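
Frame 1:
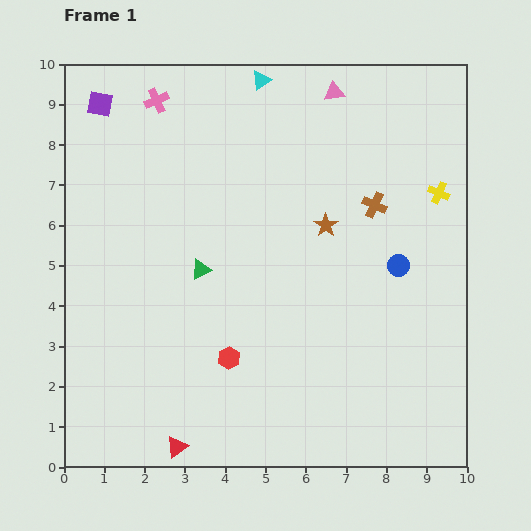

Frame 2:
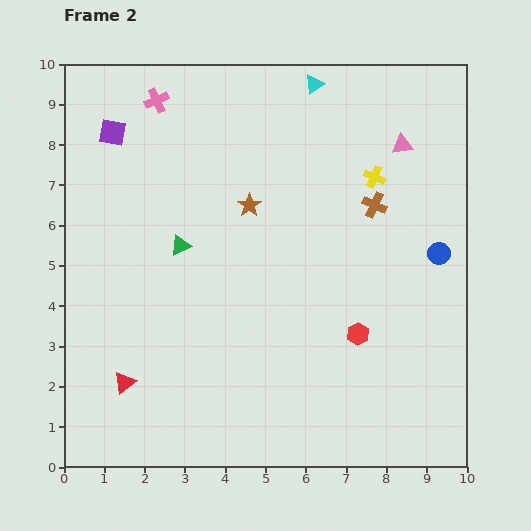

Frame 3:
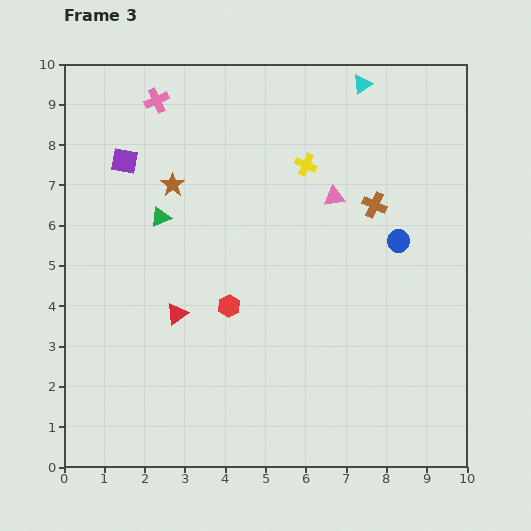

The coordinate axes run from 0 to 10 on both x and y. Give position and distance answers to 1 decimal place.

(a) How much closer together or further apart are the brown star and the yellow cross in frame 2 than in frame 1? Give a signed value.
+0.3

Distance in frame 1: 2.9. Distance in frame 2: 3.2.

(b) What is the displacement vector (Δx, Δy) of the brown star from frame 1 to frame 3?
(-3.8, 1.0)

The brown star was at (6.5, 6.0) in frame 1 and (2.7, 7.0) in frame 3.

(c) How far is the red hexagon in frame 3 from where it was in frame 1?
1.3

The red hexagon moved from (4.1, 2.7) to (4.1, 4.0), a distance of √(0.0² + 1.3²) ≈ 1.3.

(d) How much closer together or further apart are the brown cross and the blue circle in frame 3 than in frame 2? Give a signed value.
-0.9

Distance in frame 2: 2.0. Distance in frame 3: 1.1.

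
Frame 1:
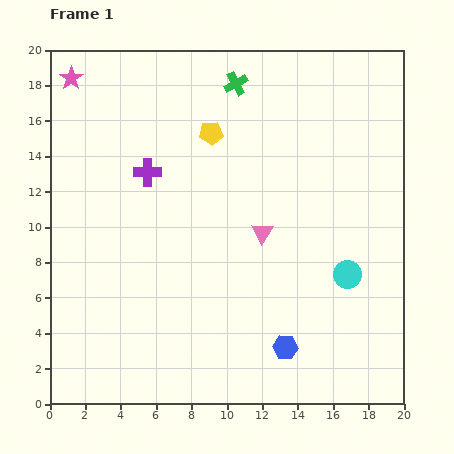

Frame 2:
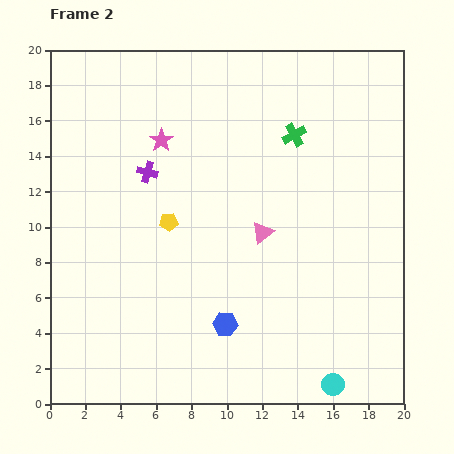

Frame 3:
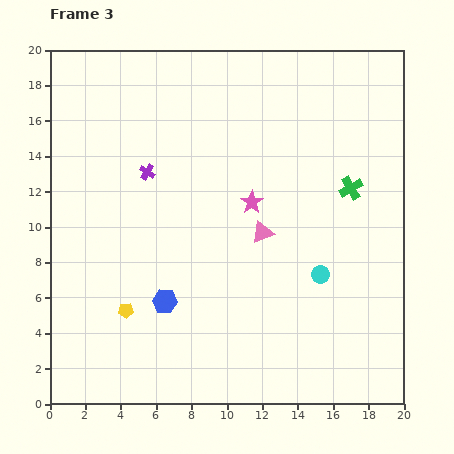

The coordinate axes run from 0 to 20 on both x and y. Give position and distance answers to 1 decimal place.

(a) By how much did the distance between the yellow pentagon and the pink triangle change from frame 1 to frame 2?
-1.0

Distance in frame 1: 6.3. Distance in frame 2: 5.3.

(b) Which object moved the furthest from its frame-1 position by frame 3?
the pink star

(moved 12.4; next 11.1)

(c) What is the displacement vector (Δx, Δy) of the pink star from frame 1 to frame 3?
(10.2, -7.0)

The pink star was at (1.2, 18.4) in frame 1 and (11.4, 11.4) in frame 3.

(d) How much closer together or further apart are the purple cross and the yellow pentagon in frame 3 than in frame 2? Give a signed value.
+4.9

Distance in frame 2: 3.0. Distance in frame 3: 7.9.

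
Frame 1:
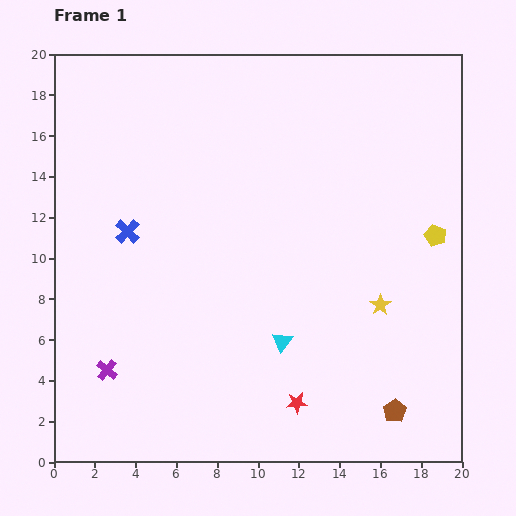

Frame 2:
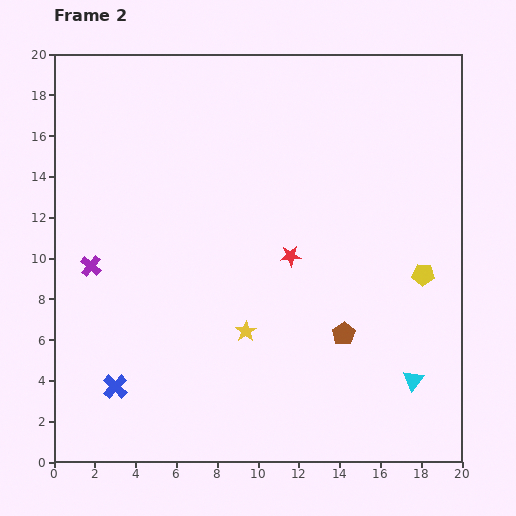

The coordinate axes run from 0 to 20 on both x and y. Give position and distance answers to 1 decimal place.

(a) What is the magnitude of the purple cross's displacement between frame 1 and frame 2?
5.2

The purple cross moved from (2.6, 4.5) to (1.8, 9.6), a distance of √(0.8² + 5.1²) ≈ 5.2.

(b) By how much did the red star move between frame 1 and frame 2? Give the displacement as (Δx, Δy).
(-0.3, 7.2)

The red star was at (11.9, 2.9) in frame 1 and (11.6, 10.1) in frame 2.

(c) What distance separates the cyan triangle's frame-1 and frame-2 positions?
6.7

The cyan triangle moved from (11.2, 5.9) to (17.6, 4.0), a distance of √(6.4² + 1.9²) ≈ 6.7.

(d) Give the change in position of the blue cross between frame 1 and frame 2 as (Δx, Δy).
(-0.6, -7.6)

The blue cross was at (3.6, 11.3) in frame 1 and (3.0, 3.7) in frame 2.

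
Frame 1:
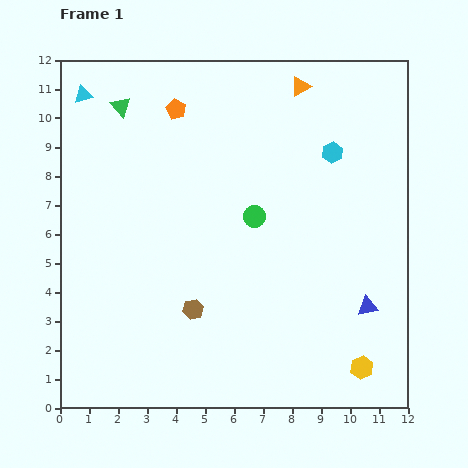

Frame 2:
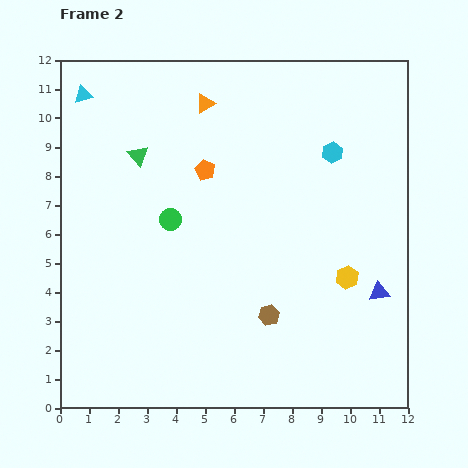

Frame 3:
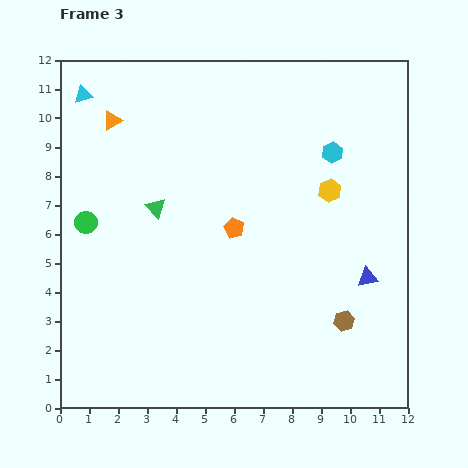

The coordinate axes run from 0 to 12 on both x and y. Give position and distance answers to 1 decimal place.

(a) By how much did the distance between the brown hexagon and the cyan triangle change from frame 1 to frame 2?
+1.6

Distance in frame 1: 8.3. Distance in frame 2: 9.9.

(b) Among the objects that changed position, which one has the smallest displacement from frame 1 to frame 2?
the blue triangle

(moved 0.6)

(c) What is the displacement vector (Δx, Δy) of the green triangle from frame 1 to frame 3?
(1.2, -3.5)

The green triangle was at (2.1, 10.4) in frame 1 and (3.3, 6.9) in frame 3.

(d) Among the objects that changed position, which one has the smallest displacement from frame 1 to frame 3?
the blue triangle

(moved 1.0)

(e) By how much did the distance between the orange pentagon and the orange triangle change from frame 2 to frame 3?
+3.3

Distance in frame 2: 2.3. Distance in frame 3: 5.6.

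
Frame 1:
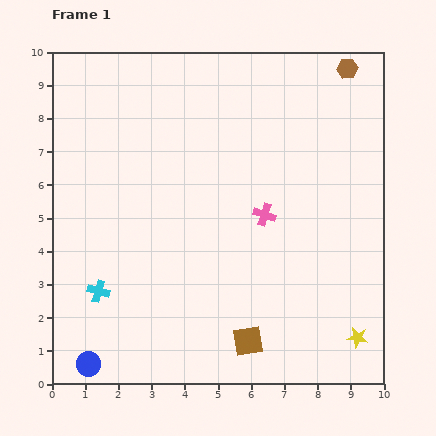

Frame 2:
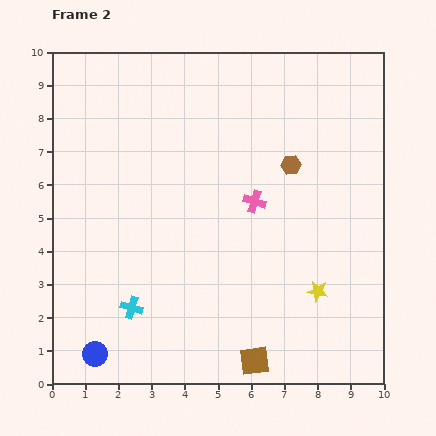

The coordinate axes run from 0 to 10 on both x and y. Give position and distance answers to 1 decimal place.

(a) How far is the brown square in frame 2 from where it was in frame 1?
0.6

The brown square moved from (5.9, 1.3) to (6.1, 0.7), a distance of √(0.2² + 0.6²) ≈ 0.6.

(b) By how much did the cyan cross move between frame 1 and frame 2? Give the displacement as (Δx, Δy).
(1.0, -0.5)

The cyan cross was at (1.4, 2.8) in frame 1 and (2.4, 2.3) in frame 2.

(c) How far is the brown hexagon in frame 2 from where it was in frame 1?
3.4

The brown hexagon moved from (8.9, 9.5) to (7.2, 6.6), a distance of √(1.7² + 2.9²) ≈ 3.4.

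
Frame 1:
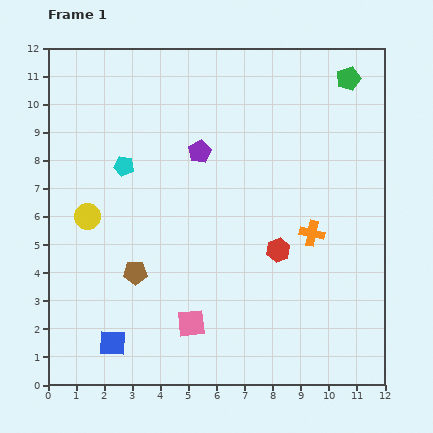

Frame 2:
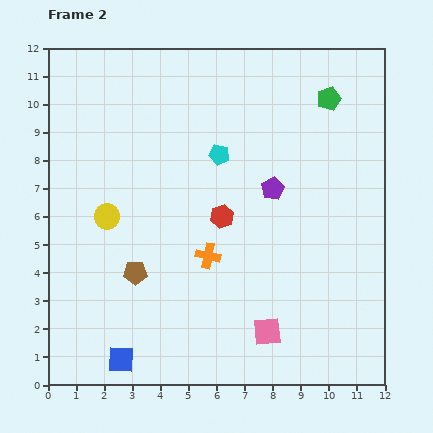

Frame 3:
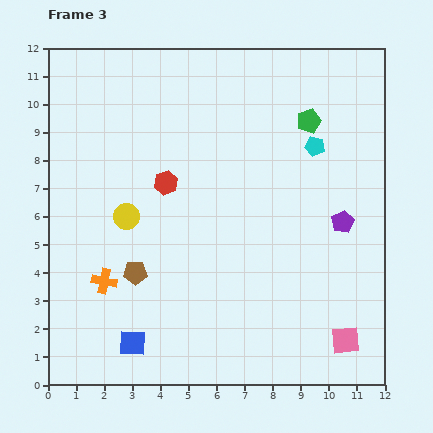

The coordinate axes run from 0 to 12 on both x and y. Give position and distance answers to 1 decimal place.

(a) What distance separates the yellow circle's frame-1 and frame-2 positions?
0.7

The yellow circle moved from (1.4, 6.0) to (2.1, 6.0), a distance of √(0.7² + 0.0²) ≈ 0.7.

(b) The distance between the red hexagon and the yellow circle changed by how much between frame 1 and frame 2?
-2.8

Distance in frame 1: 6.9. Distance in frame 2: 4.1.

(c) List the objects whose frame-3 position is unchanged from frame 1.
the brown pentagon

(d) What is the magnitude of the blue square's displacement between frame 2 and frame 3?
0.7

The blue square moved from (2.6, 0.9) to (3.0, 1.5), a distance of √(0.4² + 0.6²) ≈ 0.7.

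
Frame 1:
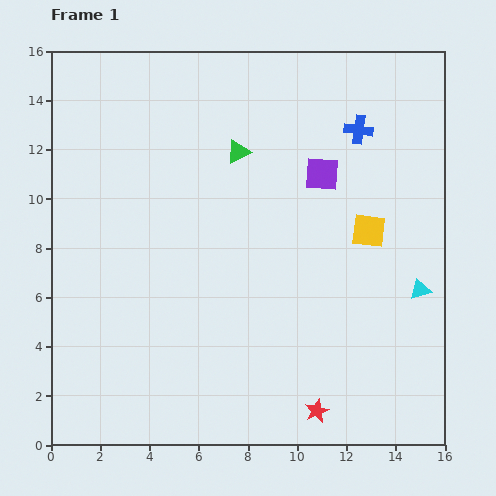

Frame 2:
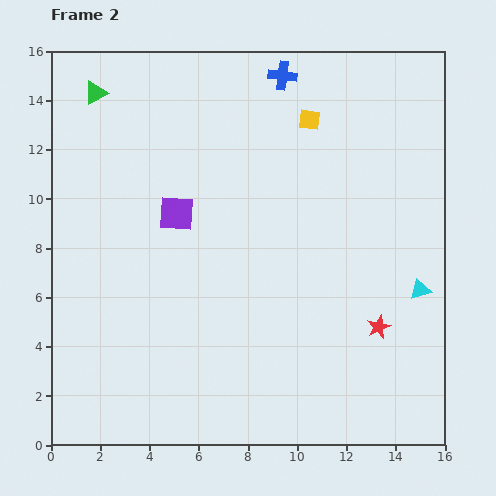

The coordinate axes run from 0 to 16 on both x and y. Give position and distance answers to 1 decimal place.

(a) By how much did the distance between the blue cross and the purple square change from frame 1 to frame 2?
+4.8

Distance in frame 1: 2.3. Distance in frame 2: 7.1.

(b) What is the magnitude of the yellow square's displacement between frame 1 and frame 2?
5.1

The yellow square moved from (12.9, 8.7) to (10.5, 13.2), a distance of √(2.4² + 4.5²) ≈ 5.1.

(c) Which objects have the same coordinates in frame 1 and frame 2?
the cyan triangle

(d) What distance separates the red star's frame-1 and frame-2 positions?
4.2

The red star moved from (10.8, 1.4) to (13.3, 4.8), a distance of √(2.5² + 3.4²) ≈ 4.2.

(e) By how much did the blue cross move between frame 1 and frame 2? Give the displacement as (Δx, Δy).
(-3.1, 2.2)

The blue cross was at (12.5, 12.8) in frame 1 and (9.4, 15.0) in frame 2.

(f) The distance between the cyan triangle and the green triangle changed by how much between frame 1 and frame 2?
+6.1

Distance in frame 1: 9.3. Distance in frame 2: 15.4.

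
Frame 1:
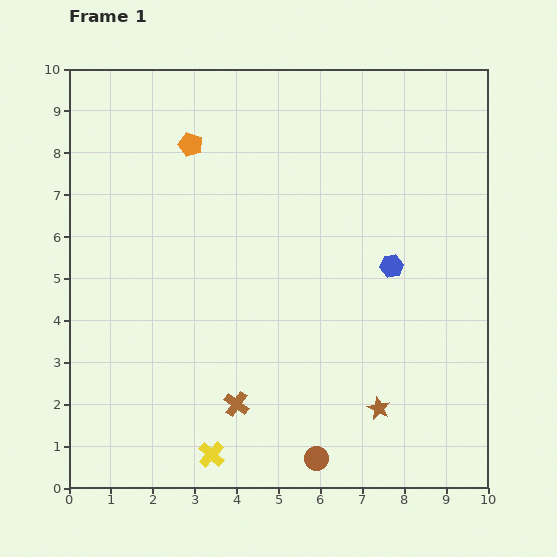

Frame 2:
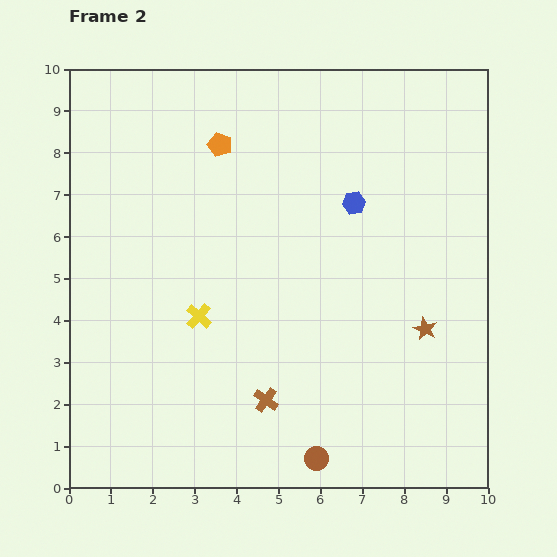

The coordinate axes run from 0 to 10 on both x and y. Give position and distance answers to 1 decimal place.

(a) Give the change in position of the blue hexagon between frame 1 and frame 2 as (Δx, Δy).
(-0.9, 1.5)

The blue hexagon was at (7.7, 5.3) in frame 1 and (6.8, 6.8) in frame 2.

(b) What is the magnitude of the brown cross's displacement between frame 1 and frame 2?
0.7

The brown cross moved from (4.0, 2.0) to (4.7, 2.1), a distance of √(0.7² + 0.1²) ≈ 0.7.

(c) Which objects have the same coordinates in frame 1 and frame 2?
the brown circle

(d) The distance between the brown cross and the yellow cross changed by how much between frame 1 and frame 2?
+1.3

Distance in frame 1: 1.3. Distance in frame 2: 2.6.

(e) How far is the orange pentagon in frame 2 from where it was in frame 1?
0.7

The orange pentagon moved from (2.9, 8.2) to (3.6, 8.2), a distance of √(0.7² + 0.0²) ≈ 0.7.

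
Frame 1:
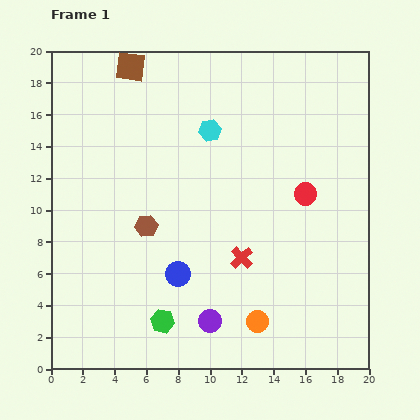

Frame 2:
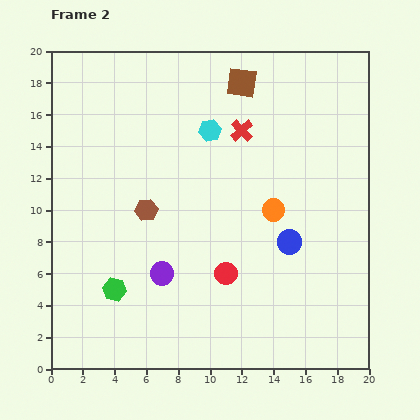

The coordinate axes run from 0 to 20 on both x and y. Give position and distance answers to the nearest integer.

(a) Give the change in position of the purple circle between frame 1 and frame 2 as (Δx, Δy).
(-3, 3)

The purple circle was at (10, 3) in frame 1 and (7, 6) in frame 2.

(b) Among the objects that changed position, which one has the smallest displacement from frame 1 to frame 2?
the brown hexagon

(moved 1)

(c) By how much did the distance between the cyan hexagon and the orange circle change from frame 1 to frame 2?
-6

Distance in frame 1: 12. Distance in frame 2: 6.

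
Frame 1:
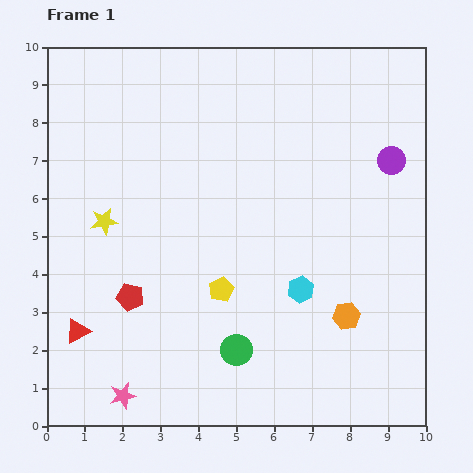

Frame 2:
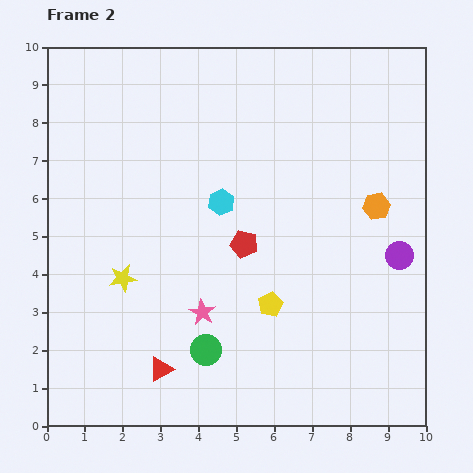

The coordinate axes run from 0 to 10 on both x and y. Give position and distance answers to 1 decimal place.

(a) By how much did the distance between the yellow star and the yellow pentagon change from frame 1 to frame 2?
+0.4

Distance in frame 1: 3.6. Distance in frame 2: 4.0.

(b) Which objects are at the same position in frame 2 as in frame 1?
none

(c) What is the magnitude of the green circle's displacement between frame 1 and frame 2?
0.8

The green circle moved from (5.0, 2.0) to (4.2, 2.0), a distance of √(0.8² + 0.0²) ≈ 0.8.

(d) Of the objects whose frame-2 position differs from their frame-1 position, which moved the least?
the green circle

(moved 0.8)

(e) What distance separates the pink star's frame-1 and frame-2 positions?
3.0

The pink star moved from (2.0, 0.8) to (4.1, 3.0), a distance of √(2.1² + 2.2²) ≈ 3.0.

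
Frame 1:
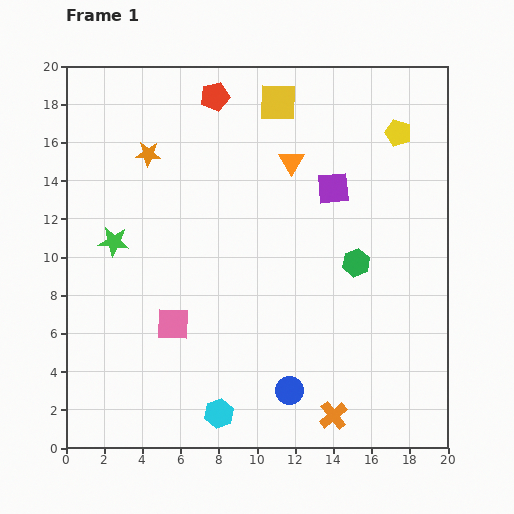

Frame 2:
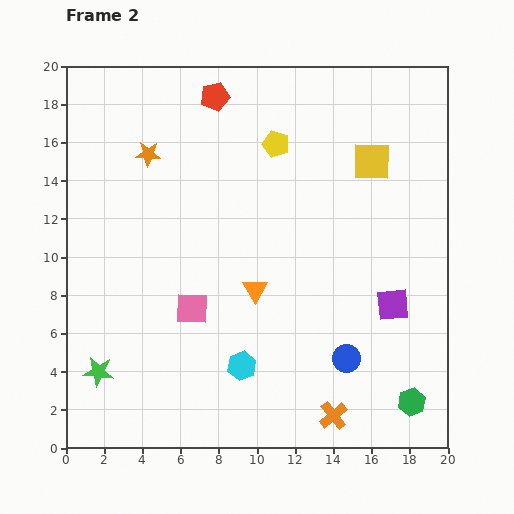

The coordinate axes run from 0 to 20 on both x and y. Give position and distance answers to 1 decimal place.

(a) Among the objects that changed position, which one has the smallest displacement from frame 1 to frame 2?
the pink square

(moved 1.3)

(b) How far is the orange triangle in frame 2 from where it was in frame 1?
7.0

The orange triangle moved from (11.8, 15.0) to (9.9, 8.3), a distance of √(1.9² + 6.7²) ≈ 7.0.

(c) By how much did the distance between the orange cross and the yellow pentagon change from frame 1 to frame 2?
-0.7

Distance in frame 1: 15.2. Distance in frame 2: 14.5.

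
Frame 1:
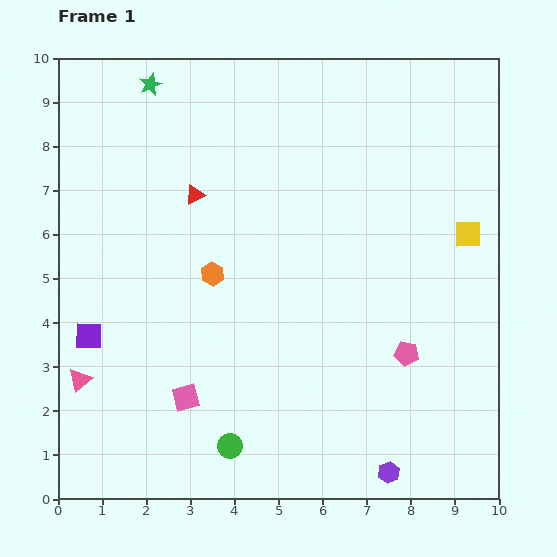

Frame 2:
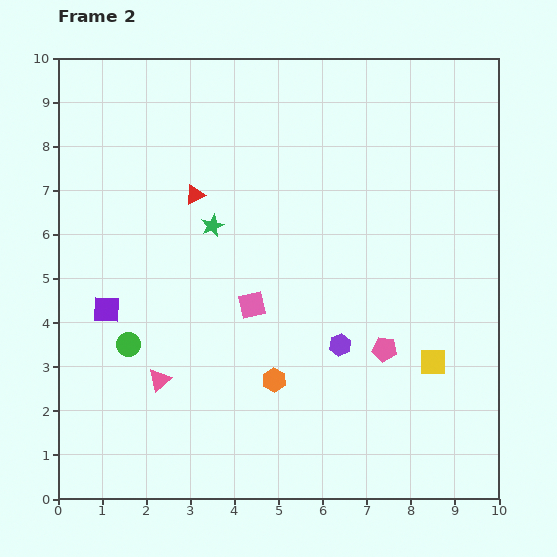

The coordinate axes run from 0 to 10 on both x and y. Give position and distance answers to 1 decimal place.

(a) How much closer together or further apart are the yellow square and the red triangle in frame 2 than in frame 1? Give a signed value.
+0.3

Distance in frame 1: 6.3. Distance in frame 2: 6.6.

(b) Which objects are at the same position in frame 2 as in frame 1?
the red triangle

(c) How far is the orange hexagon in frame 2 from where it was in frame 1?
2.8

The orange hexagon moved from (3.5, 5.1) to (4.9, 2.7), a distance of √(1.4² + 2.4²) ≈ 2.8.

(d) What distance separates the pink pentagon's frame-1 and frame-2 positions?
0.5

The pink pentagon moved from (7.9, 3.3) to (7.4, 3.4), a distance of √(0.5² + 0.1²) ≈ 0.5.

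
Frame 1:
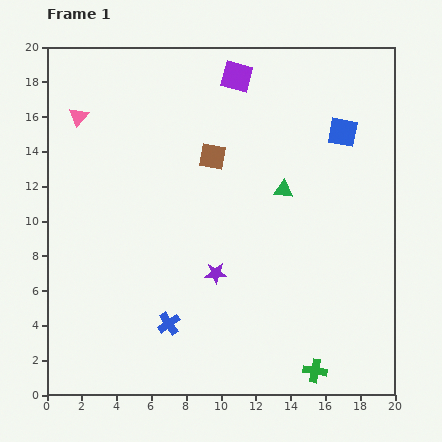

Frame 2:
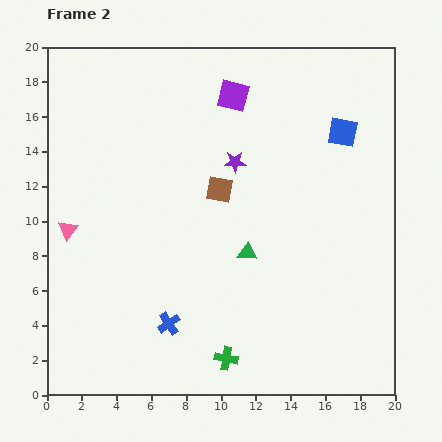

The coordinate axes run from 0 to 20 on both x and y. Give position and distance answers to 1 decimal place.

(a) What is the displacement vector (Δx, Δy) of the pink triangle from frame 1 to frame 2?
(-0.6, -6.5)

The pink triangle was at (1.8, 16.0) in frame 1 and (1.2, 9.5) in frame 2.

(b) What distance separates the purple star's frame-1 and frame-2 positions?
6.5

The purple star moved from (9.7, 7.0) to (10.8, 13.4), a distance of √(1.1² + 6.4²) ≈ 6.5.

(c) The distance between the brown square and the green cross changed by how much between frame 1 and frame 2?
-3.9

Distance in frame 1: 13.6. Distance in frame 2: 9.7.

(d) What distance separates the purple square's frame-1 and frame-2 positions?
1.1

The purple square moved from (10.9, 18.3) to (10.7, 17.2), a distance of √(0.2² + 1.1²) ≈ 1.1.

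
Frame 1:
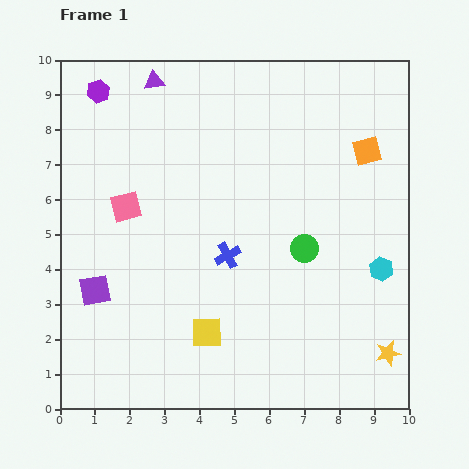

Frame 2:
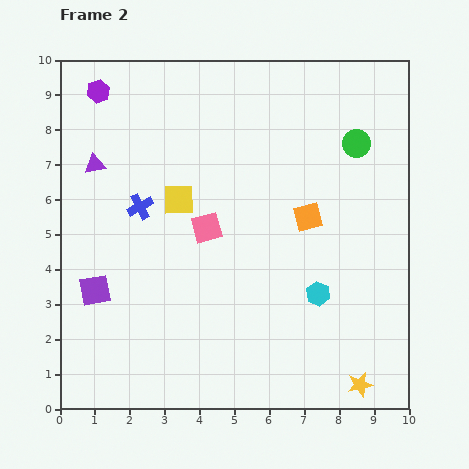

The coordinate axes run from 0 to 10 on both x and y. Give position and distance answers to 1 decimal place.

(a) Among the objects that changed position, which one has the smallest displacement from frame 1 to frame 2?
the yellow star

(moved 1.2)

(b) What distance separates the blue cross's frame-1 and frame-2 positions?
2.9

The blue cross moved from (4.8, 4.4) to (2.3, 5.8), a distance of √(2.5² + 1.4²) ≈ 2.9.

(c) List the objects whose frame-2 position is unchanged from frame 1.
the purple square, the purple hexagon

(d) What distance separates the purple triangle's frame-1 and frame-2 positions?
2.9

The purple triangle moved from (2.7, 9.4) to (1.0, 7.0), a distance of √(1.7² + 2.4²) ≈ 2.9.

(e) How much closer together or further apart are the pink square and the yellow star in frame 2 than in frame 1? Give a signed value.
-2.3

Distance in frame 1: 8.6. Distance in frame 2: 6.3.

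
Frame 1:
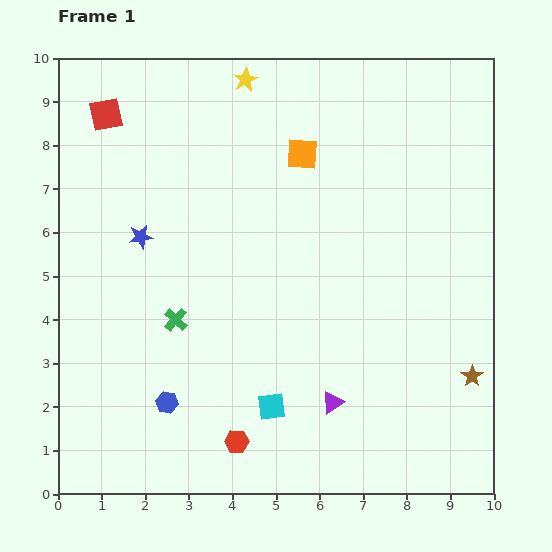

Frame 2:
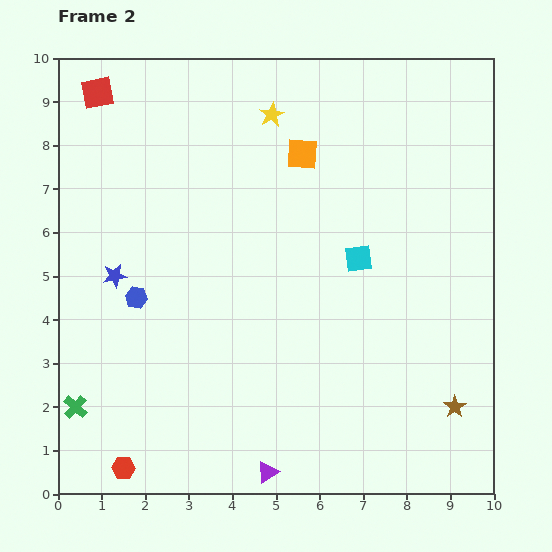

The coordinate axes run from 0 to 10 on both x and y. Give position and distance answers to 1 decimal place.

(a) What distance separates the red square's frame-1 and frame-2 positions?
0.5

The red square moved from (1.1, 8.7) to (0.9, 9.2), a distance of √(0.2² + 0.5²) ≈ 0.5.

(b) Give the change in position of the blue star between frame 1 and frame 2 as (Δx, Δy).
(-0.6, -0.9)

The blue star was at (1.9, 5.9) in frame 1 and (1.3, 5.0) in frame 2.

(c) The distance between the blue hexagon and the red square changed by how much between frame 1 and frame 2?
-1.9

Distance in frame 1: 6.7. Distance in frame 2: 4.8.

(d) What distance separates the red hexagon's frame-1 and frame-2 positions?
2.7

The red hexagon moved from (4.1, 1.2) to (1.5, 0.6), a distance of √(2.6² + 0.6²) ≈ 2.7.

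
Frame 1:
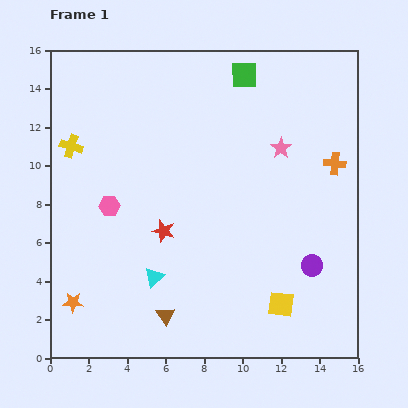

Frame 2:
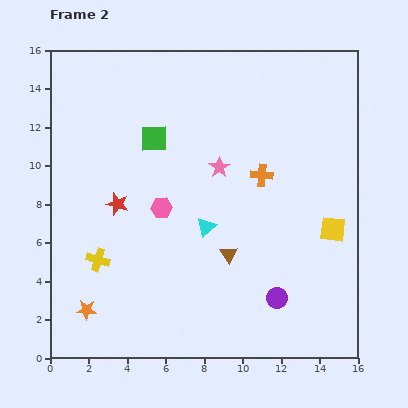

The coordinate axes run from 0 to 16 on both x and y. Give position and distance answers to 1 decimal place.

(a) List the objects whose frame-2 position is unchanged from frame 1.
none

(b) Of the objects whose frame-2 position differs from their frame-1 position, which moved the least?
the orange star

(moved 0.8)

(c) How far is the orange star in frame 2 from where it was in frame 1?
0.8

The orange star moved from (1.2, 2.9) to (1.9, 2.5), a distance of √(0.7² + 0.4²) ≈ 0.8.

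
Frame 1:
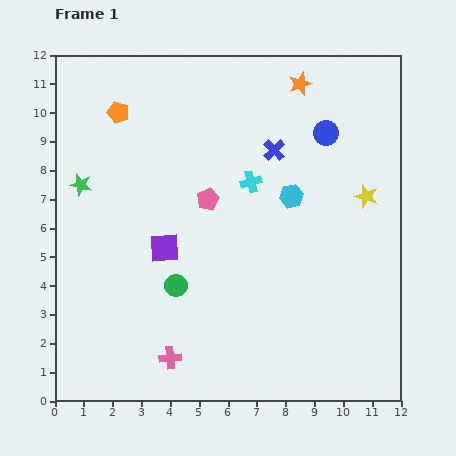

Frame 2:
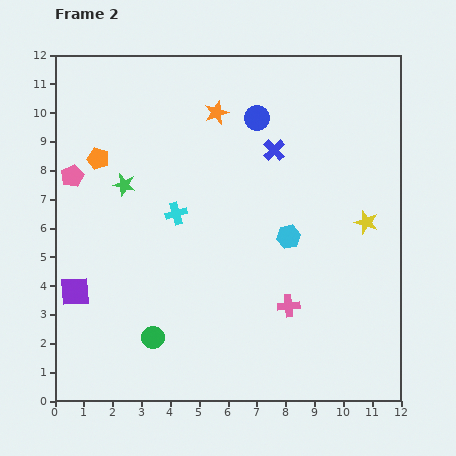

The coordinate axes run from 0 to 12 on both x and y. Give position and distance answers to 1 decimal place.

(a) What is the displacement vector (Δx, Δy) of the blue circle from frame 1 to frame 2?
(-2.4, 0.5)

The blue circle was at (9.4, 9.3) in frame 1 and (7.0, 9.8) in frame 2.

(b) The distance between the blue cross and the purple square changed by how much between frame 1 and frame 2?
+3.4

Distance in frame 1: 5.1. Distance in frame 2: 8.5.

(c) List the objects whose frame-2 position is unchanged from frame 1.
the blue cross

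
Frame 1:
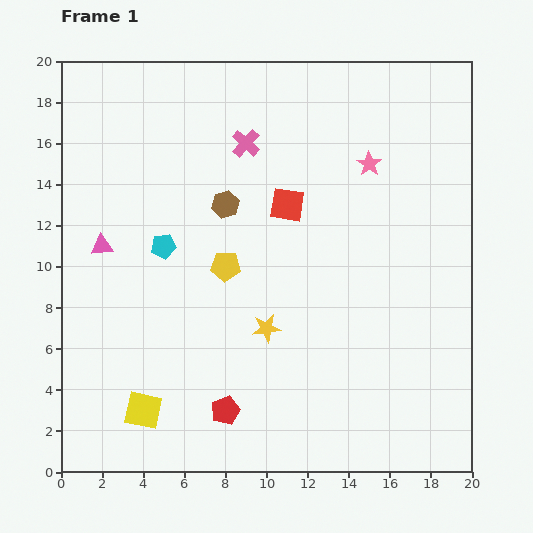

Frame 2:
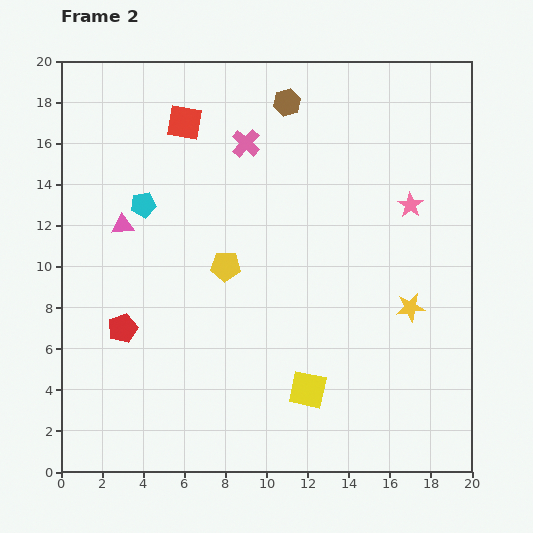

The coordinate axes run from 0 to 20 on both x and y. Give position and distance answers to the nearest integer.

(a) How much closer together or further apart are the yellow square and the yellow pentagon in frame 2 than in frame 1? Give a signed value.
-1

Distance in frame 1: 8. Distance in frame 2: 7.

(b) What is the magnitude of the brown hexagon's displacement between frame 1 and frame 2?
6

The brown hexagon moved from (8, 13) to (11, 18), a distance of √(3² + 5²) ≈ 6.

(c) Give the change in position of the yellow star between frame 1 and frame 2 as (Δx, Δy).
(7, 1)

The yellow star was at (10, 7) in frame 1 and (17, 8) in frame 2.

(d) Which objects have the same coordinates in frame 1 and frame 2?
the yellow pentagon, the pink cross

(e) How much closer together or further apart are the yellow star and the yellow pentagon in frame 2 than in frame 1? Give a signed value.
+5

Distance in frame 1: 4. Distance in frame 2: 9.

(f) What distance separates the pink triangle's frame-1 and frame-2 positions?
1

The pink triangle moved from (2, 11) to (3, 12), a distance of √(1² + 1²) ≈ 1.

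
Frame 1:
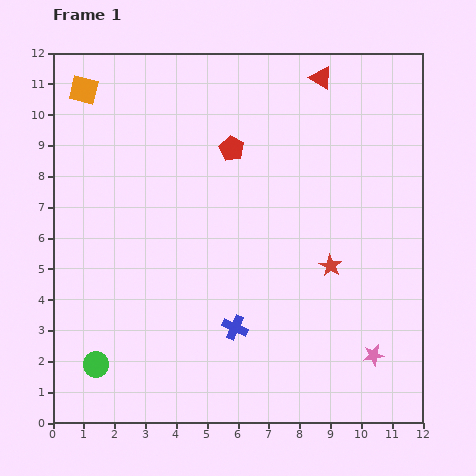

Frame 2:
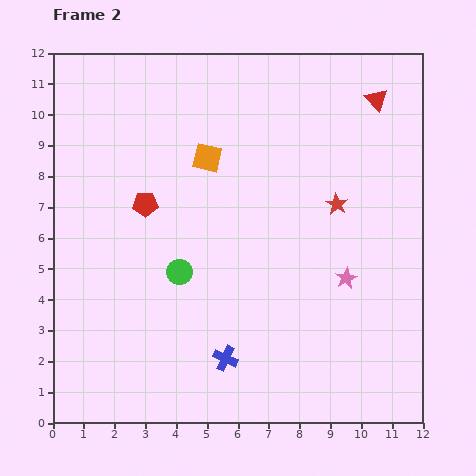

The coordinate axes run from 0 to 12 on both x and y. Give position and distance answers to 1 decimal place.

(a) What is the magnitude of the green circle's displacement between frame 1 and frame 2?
4.0

The green circle moved from (1.4, 1.9) to (4.1, 4.9), a distance of √(2.7² + 3.0²) ≈ 4.0.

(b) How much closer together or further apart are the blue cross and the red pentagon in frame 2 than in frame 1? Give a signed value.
-0.2

Distance in frame 1: 5.8. Distance in frame 2: 5.6.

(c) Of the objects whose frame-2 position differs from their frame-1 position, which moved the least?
the blue cross

(moved 1.0)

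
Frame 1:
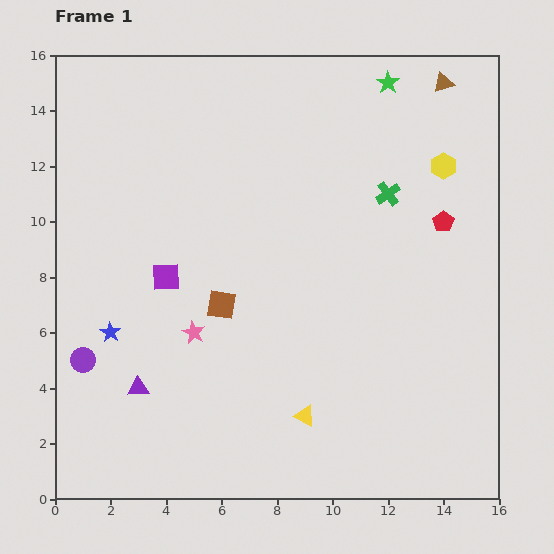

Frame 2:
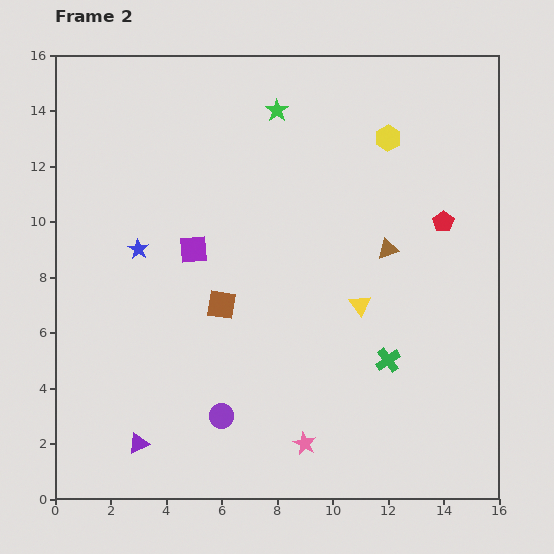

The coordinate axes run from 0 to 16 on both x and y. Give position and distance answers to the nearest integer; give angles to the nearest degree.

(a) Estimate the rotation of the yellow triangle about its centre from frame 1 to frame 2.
28° clockwise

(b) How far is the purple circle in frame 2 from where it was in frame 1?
5

The purple circle moved from (1, 5) to (6, 3), a distance of √(5² + 2²) ≈ 5.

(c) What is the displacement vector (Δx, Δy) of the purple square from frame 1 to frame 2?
(1, 1)

The purple square was at (4, 8) in frame 1 and (5, 9) in frame 2.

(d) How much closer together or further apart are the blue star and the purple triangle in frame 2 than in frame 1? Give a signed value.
+5

Distance in frame 1: 2. Distance in frame 2: 7.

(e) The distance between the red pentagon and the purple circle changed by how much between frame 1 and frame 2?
-3

Distance in frame 1: 14. Distance in frame 2: 11.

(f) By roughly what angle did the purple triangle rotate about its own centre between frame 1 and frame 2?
22° counter-clockwise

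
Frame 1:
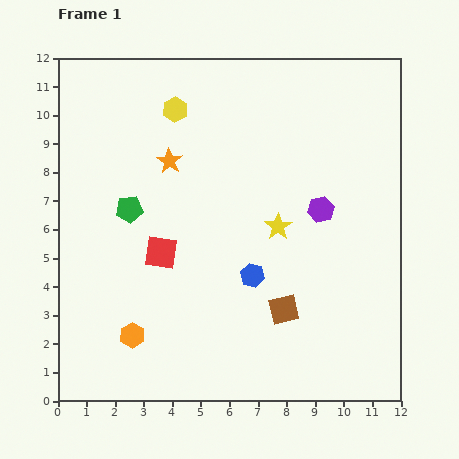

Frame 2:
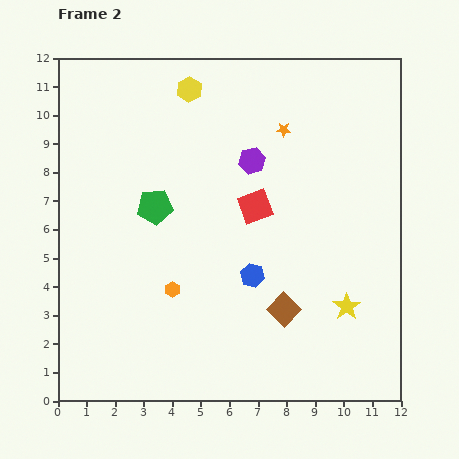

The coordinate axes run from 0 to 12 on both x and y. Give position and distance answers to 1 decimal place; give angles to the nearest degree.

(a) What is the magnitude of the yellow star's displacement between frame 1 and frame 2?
3.7

The yellow star moved from (7.7, 6.1) to (10.1, 3.3), a distance of √(2.4² + 2.8²) ≈ 3.7.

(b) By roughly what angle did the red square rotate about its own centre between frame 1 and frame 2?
28° counter-clockwise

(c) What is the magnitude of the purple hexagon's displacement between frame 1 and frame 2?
2.9

The purple hexagon moved from (9.2, 6.7) to (6.8, 8.4), a distance of √(2.4² + 1.7²) ≈ 2.9.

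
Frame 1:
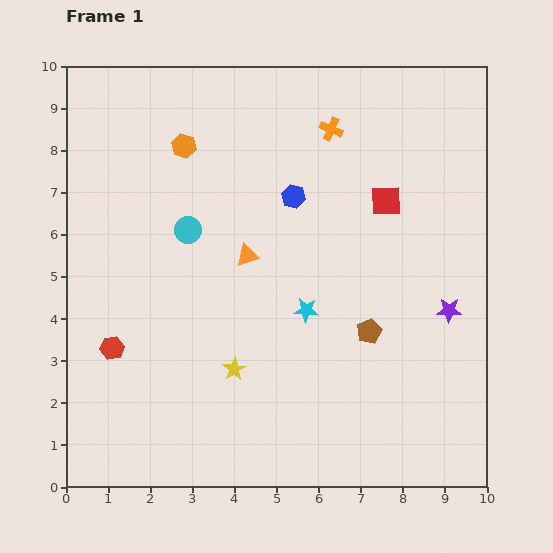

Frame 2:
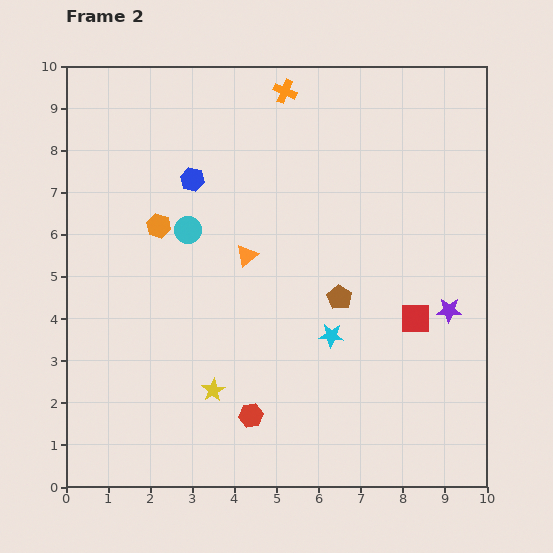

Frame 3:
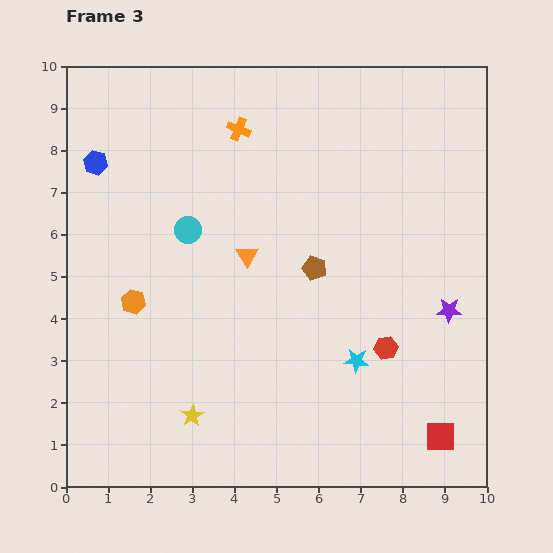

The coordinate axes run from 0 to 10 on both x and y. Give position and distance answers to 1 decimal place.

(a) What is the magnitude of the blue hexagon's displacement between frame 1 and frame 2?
2.4

The blue hexagon moved from (5.4, 6.9) to (3.0, 7.3), a distance of √(2.4² + 0.4²) ≈ 2.4.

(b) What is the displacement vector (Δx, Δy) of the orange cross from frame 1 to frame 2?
(-1.1, 0.9)

The orange cross was at (6.3, 8.5) in frame 1 and (5.2, 9.4) in frame 2.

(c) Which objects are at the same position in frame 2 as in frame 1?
the purple star, the cyan circle, the orange triangle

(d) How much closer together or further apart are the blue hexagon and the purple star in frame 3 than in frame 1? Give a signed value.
+4.5

Distance in frame 1: 4.6. Distance in frame 3: 9.1.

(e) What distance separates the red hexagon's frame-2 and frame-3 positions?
3.6

The red hexagon moved from (4.4, 1.7) to (7.6, 3.3), a distance of √(3.2² + 1.6²) ≈ 3.6.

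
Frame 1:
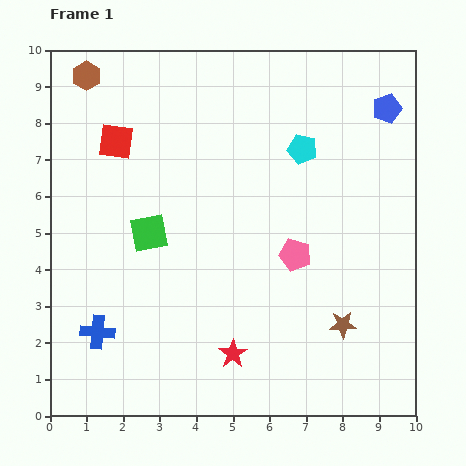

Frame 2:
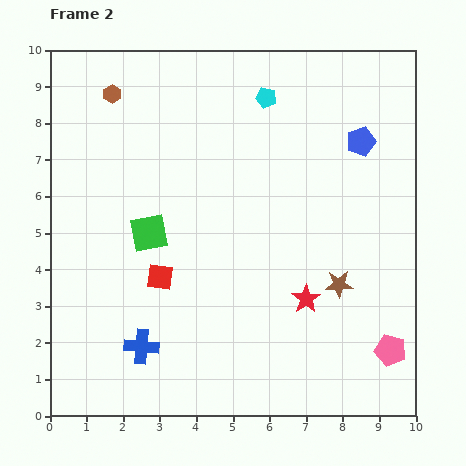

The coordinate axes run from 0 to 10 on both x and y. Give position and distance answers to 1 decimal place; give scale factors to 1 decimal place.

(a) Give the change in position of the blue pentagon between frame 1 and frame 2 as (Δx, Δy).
(-0.7, -0.9)

The blue pentagon was at (9.2, 8.4) in frame 1 and (8.5, 7.5) in frame 2.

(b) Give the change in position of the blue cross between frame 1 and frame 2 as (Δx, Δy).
(1.2, -0.4)

The blue cross was at (1.3, 2.3) in frame 1 and (2.5, 1.9) in frame 2.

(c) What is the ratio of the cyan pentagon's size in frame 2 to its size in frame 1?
0.7×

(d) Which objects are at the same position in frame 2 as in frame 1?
the green square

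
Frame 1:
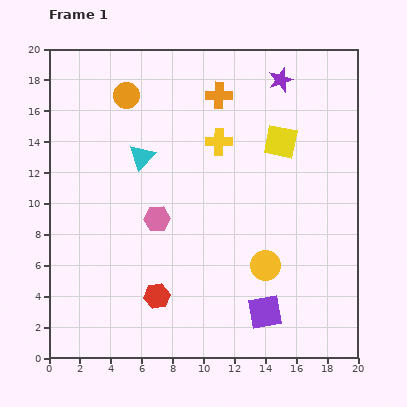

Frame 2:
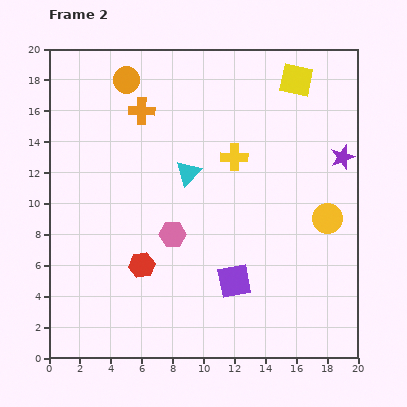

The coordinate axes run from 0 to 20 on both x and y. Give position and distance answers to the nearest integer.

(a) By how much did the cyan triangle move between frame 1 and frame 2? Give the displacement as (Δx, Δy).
(3, -1)

The cyan triangle was at (6, 13) in frame 1 and (9, 12) in frame 2.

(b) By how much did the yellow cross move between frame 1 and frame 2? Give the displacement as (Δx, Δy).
(1, -1)

The yellow cross was at (11, 14) in frame 1 and (12, 13) in frame 2.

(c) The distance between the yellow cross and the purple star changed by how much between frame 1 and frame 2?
+1

Distance in frame 1: 6. Distance in frame 2: 7.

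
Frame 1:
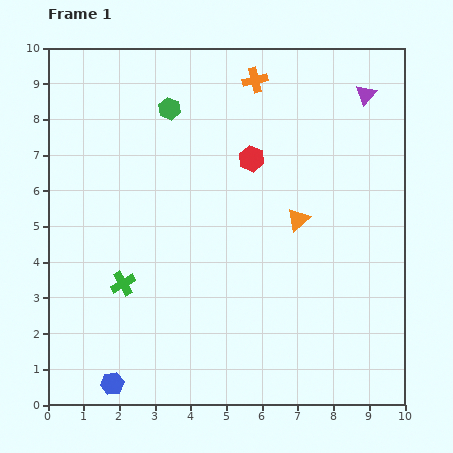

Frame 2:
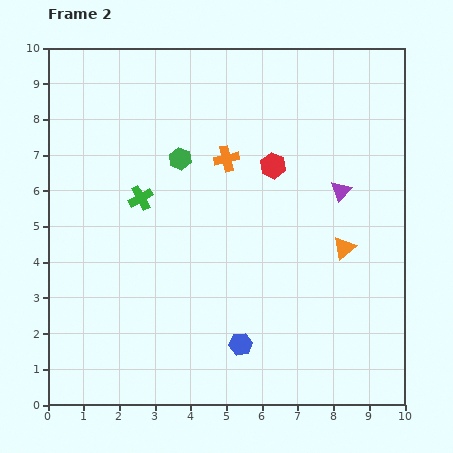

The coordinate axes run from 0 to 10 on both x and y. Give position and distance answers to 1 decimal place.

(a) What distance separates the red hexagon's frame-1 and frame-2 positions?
0.6

The red hexagon moved from (5.7, 6.9) to (6.3, 6.7), a distance of √(0.6² + 0.2²) ≈ 0.6.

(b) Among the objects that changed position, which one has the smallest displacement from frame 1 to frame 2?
the red hexagon

(moved 0.6)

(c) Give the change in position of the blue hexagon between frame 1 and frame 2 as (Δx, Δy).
(3.6, 1.1)

The blue hexagon was at (1.8, 0.6) in frame 1 and (5.4, 1.7) in frame 2.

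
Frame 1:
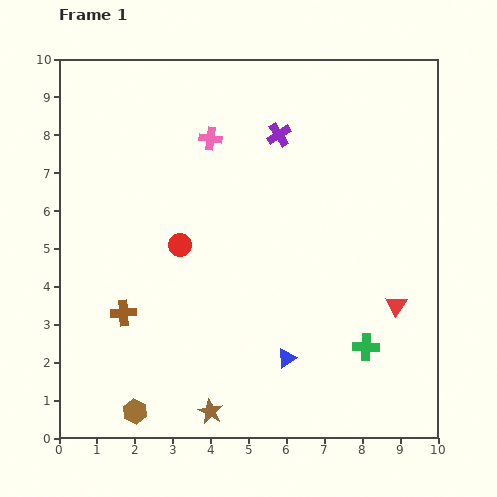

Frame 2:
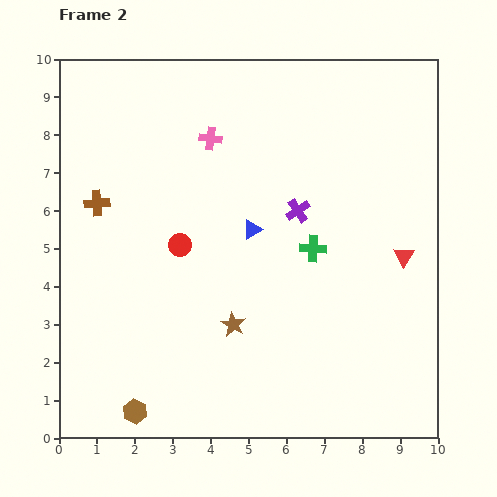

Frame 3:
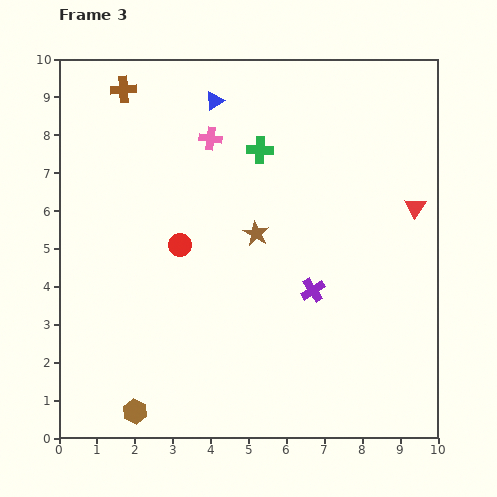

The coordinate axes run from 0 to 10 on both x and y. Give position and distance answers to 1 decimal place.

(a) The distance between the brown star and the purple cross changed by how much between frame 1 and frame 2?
-4.1

Distance in frame 1: 7.5. Distance in frame 2: 3.4.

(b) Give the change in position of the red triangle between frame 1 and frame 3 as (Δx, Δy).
(0.5, 2.6)

The red triangle was at (8.9, 3.5) in frame 1 and (9.4, 6.1) in frame 3.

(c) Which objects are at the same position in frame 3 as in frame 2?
the pink cross, the red circle, the brown hexagon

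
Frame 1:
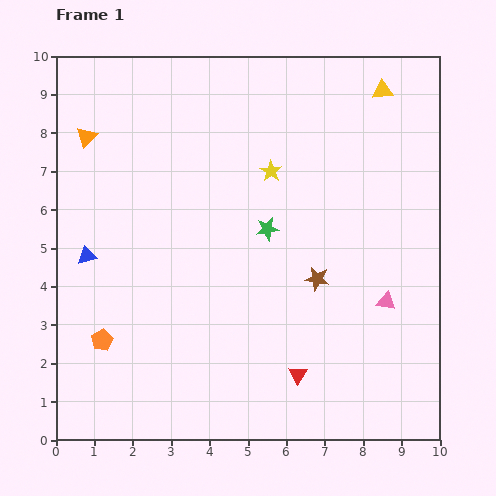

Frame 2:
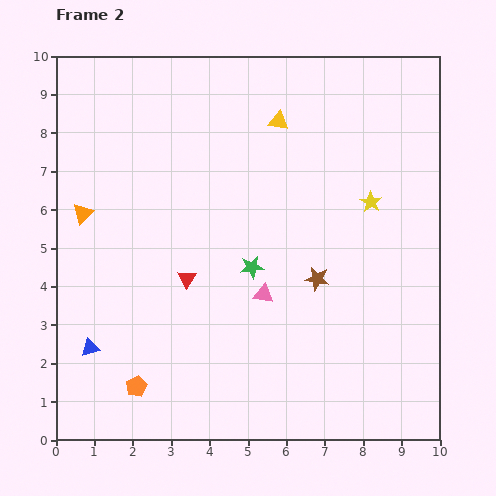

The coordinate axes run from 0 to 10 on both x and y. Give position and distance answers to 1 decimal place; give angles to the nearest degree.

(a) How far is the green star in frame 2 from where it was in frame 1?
1.1

The green star moved from (5.5, 5.5) to (5.1, 4.5), a distance of √(0.4² + 1.0²) ≈ 1.1.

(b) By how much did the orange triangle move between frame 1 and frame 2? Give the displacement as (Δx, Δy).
(-0.1, -2.0)

The orange triangle was at (0.8, 7.9) in frame 1 and (0.7, 5.9) in frame 2.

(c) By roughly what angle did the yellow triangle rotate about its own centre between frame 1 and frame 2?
16° clockwise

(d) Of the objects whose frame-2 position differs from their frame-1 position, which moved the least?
the green star

(moved 1.1)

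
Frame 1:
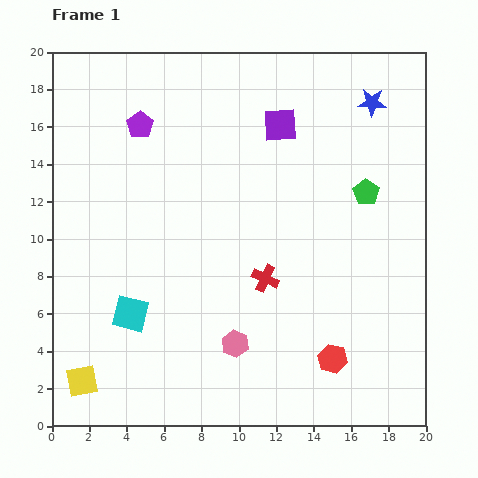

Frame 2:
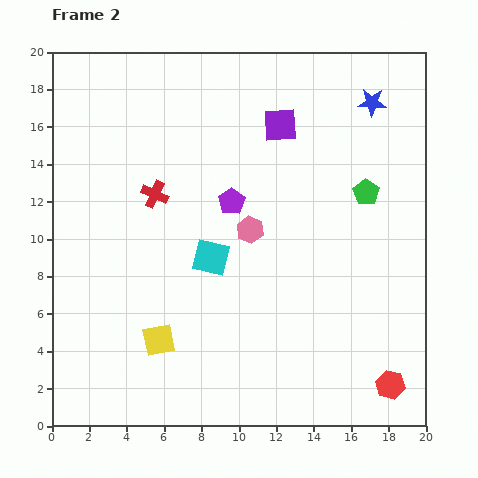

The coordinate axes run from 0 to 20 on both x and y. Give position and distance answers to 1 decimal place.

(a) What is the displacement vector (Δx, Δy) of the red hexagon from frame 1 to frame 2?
(3.1, -1.4)

The red hexagon was at (15.0, 3.6) in frame 1 and (18.1, 2.2) in frame 2.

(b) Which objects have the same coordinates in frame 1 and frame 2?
the purple square, the green pentagon, the blue star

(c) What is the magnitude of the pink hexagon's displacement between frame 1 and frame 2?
6.2

The pink hexagon moved from (9.8, 4.4) to (10.6, 10.5), a distance of √(0.8² + 6.1²) ≈ 6.2.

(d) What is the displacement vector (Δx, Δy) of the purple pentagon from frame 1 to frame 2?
(4.9, -4.1)

The purple pentagon was at (4.7, 16.1) in frame 1 and (9.6, 12.0) in frame 2.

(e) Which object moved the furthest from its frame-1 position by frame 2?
the red cross

(moved 7.4; next 6.4)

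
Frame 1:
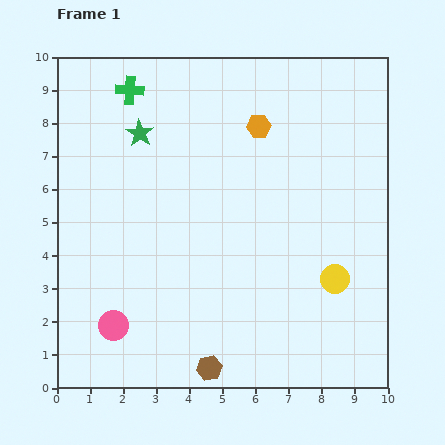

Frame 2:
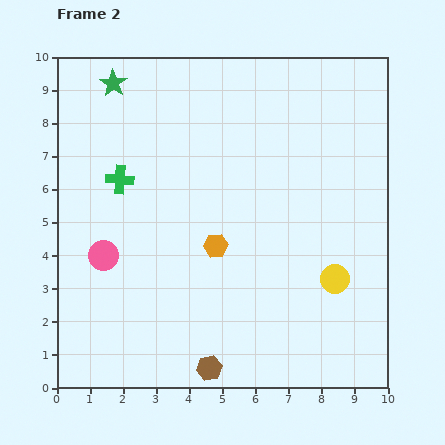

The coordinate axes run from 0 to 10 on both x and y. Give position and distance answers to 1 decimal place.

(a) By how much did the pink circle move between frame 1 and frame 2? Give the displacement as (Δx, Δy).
(-0.3, 2.1)

The pink circle was at (1.7, 1.9) in frame 1 and (1.4, 4.0) in frame 2.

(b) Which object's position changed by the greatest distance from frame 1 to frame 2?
the orange hexagon

(moved 3.8; next 2.7)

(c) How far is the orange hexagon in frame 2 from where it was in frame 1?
3.8

The orange hexagon moved from (6.1, 7.9) to (4.8, 4.3), a distance of √(1.3² + 3.6²) ≈ 3.8.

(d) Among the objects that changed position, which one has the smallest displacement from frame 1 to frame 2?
the green star

(moved 1.7)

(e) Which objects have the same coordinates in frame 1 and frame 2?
the brown hexagon, the yellow circle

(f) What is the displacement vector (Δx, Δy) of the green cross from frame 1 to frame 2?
(-0.3, -2.7)

The green cross was at (2.2, 9.0) in frame 1 and (1.9, 6.3) in frame 2.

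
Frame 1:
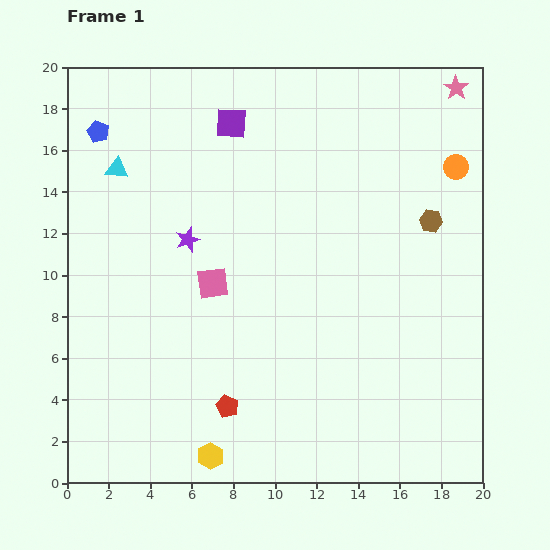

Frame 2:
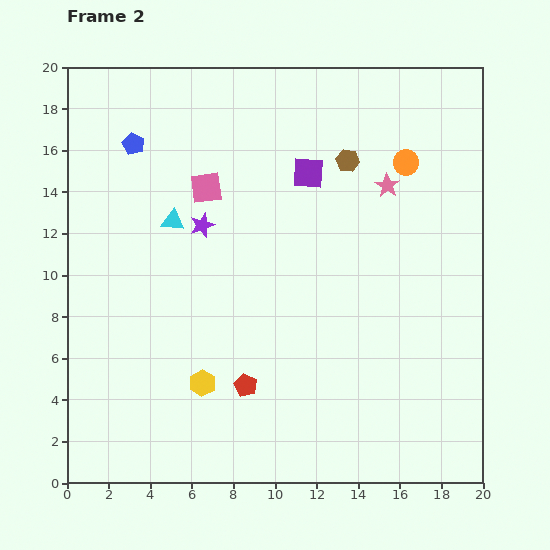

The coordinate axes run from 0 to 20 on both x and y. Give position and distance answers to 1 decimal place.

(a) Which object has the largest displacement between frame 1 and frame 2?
the pink star

(moved 5.7; next 4.9)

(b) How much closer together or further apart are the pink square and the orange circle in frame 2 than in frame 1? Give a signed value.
-3.3

Distance in frame 1: 13.0. Distance in frame 2: 9.7.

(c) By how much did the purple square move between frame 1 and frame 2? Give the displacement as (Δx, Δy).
(3.7, -2.4)

The purple square was at (7.9, 17.3) in frame 1 and (11.6, 14.9) in frame 2.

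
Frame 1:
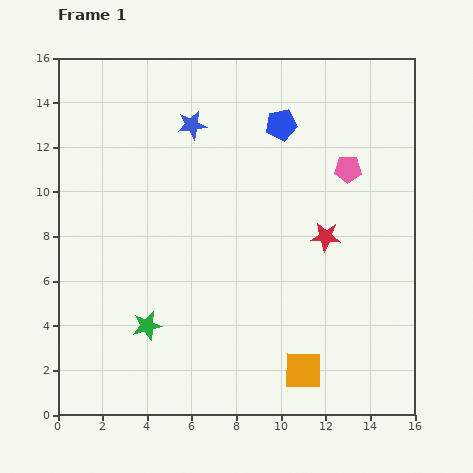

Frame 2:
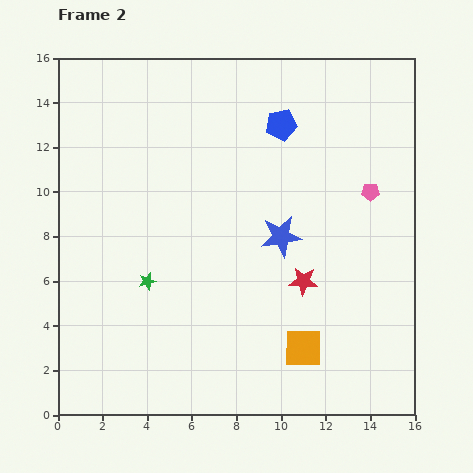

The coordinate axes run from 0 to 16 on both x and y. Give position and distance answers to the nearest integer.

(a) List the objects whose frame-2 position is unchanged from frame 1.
the blue pentagon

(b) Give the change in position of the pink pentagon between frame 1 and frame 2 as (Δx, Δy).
(1, -1)

The pink pentagon was at (13, 11) in frame 1 and (14, 10) in frame 2.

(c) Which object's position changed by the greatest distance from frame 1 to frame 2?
the blue star

(moved 6; next 2)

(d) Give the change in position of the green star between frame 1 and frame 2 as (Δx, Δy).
(0, 2)

The green star was at (4, 4) in frame 1 and (4, 6) in frame 2.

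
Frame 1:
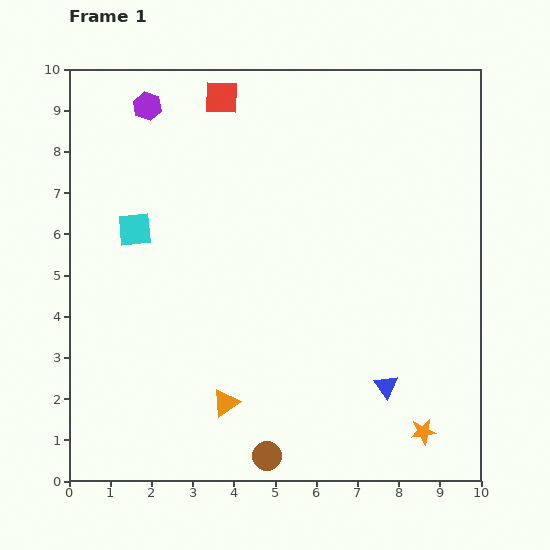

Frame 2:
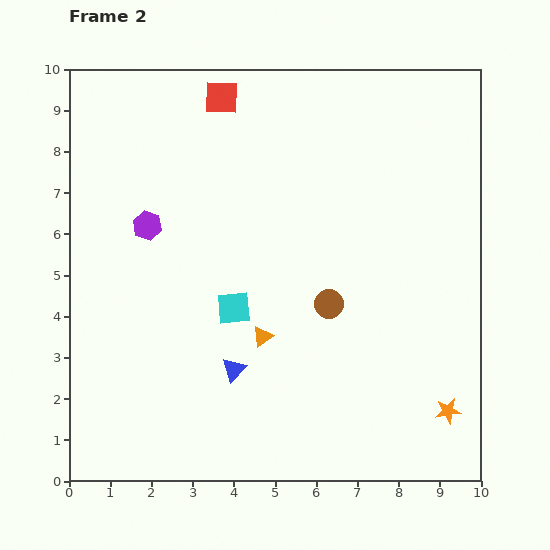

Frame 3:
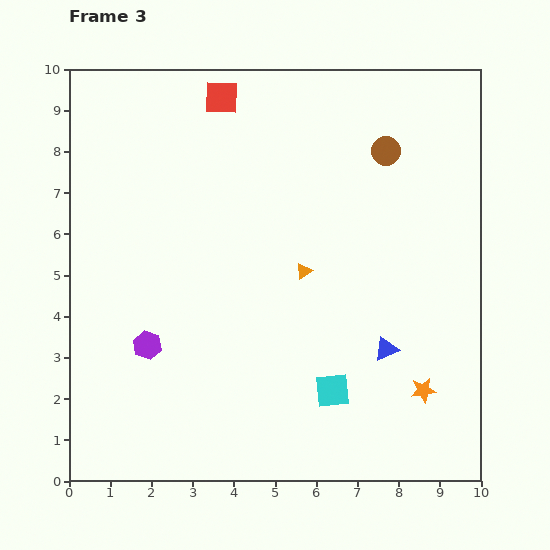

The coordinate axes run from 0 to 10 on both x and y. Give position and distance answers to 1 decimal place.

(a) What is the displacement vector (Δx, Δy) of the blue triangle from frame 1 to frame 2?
(-3.7, 0.4)

The blue triangle was at (7.7, 2.3) in frame 1 and (4.0, 2.7) in frame 2.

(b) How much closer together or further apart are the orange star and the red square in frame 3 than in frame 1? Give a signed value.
-0.9

Distance in frame 1: 9.5. Distance in frame 3: 8.6.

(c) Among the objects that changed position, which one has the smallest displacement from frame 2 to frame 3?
the orange star

(moved 0.8)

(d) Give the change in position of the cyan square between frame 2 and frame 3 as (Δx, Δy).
(2.4, -2.0)

The cyan square was at (4.0, 4.2) in frame 2 and (6.4, 2.2) in frame 3.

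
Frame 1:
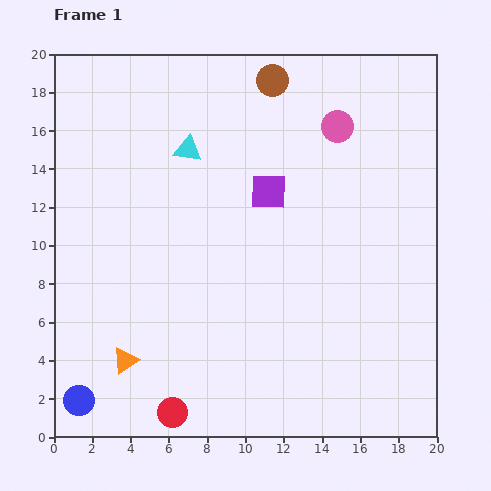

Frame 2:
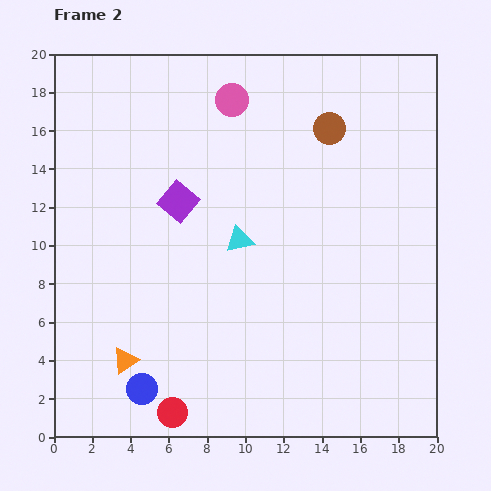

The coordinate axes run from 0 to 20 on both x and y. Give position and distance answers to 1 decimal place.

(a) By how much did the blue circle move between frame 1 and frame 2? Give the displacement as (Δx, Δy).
(3.3, 0.6)

The blue circle was at (1.3, 1.9) in frame 1 and (4.6, 2.5) in frame 2.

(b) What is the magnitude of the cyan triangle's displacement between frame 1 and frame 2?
5.4

The cyan triangle moved from (7.0, 15.0) to (9.7, 10.3), a distance of √(2.7² + 4.7²) ≈ 5.4.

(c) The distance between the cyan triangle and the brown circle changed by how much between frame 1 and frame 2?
+1.8

Distance in frame 1: 5.7. Distance in frame 2: 7.5.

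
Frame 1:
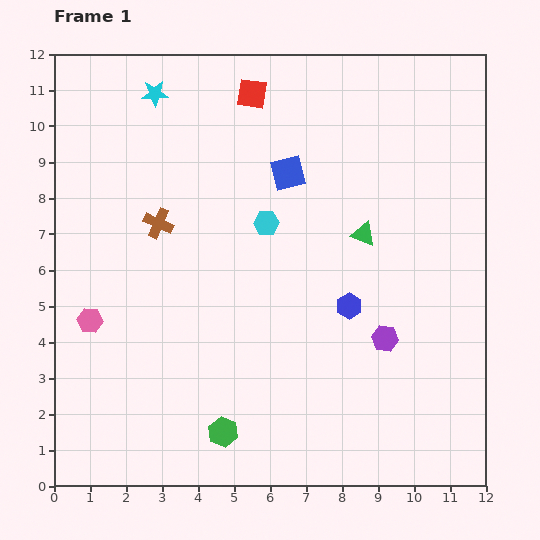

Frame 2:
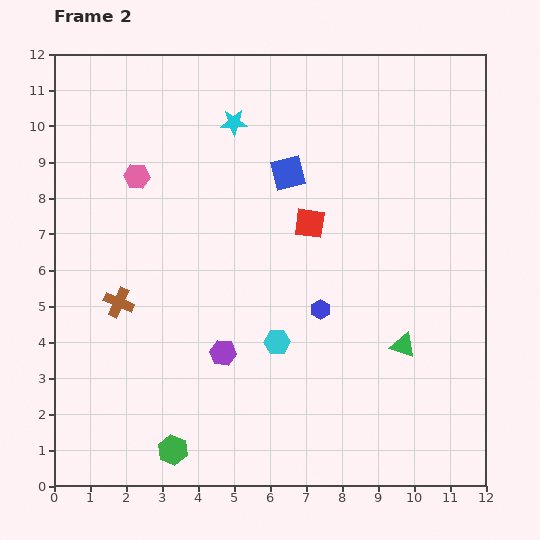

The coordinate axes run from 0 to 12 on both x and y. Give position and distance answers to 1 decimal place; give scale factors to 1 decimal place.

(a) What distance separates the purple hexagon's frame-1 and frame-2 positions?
4.5

The purple hexagon moved from (9.2, 4.1) to (4.7, 3.7), a distance of √(4.5² + 0.4²) ≈ 4.5.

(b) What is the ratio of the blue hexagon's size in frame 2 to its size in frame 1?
0.8×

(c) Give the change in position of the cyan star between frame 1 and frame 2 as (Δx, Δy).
(2.2, -0.8)

The cyan star was at (2.8, 10.9) in frame 1 and (5.0, 10.1) in frame 2.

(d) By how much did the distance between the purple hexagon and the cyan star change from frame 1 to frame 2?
-2.9

Distance in frame 1: 9.3. Distance in frame 2: 6.4.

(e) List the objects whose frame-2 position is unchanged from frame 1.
the blue square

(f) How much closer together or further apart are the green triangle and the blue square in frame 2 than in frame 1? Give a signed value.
+3.1

Distance in frame 1: 2.7. Distance in frame 2: 5.8.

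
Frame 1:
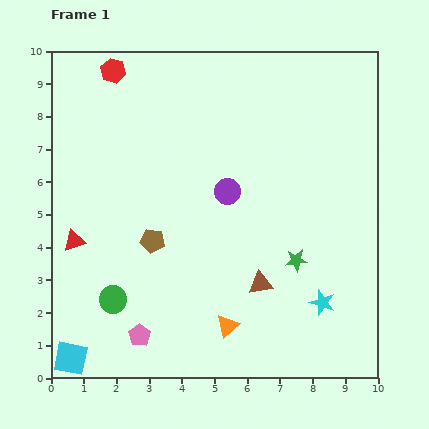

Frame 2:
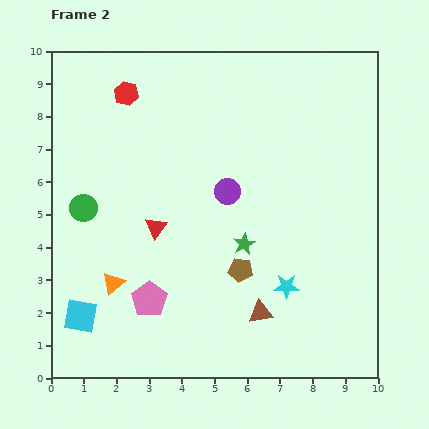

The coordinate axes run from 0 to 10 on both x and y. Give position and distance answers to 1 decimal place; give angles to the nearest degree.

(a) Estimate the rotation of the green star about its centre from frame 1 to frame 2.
22° counter-clockwise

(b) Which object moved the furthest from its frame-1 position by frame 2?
the orange triangle

(moved 3.7; next 2.9)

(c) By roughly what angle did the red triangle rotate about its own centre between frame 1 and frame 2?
35° counter-clockwise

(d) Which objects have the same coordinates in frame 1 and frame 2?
the purple circle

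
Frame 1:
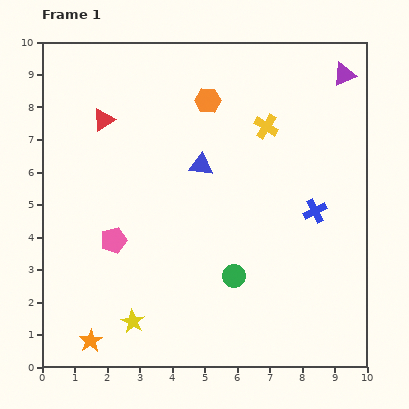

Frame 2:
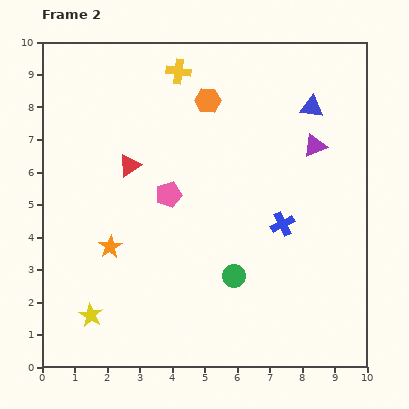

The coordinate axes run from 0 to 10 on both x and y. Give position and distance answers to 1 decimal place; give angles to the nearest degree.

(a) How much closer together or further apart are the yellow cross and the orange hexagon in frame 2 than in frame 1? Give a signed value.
-0.7

Distance in frame 1: 2.0. Distance in frame 2: 1.3.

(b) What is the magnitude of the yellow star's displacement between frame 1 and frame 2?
1.3

The yellow star moved from (2.8, 1.4) to (1.5, 1.6), a distance of √(1.3² + 0.2²) ≈ 1.3.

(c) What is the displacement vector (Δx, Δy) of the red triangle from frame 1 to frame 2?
(0.8, -1.4)

The red triangle was at (1.9, 7.6) in frame 1 and (2.7, 6.2) in frame 2.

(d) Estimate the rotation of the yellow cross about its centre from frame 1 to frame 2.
24° counter-clockwise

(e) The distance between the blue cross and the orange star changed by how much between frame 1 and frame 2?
-2.7

Distance in frame 1: 8.0. Distance in frame 2: 5.3.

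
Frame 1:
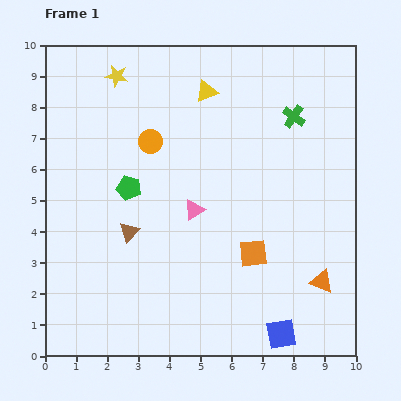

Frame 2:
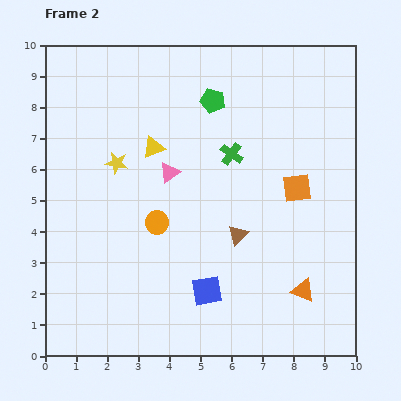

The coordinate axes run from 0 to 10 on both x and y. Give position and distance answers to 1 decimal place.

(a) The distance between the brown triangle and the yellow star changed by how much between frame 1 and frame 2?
-0.5

Distance in frame 1: 5.0. Distance in frame 2: 4.5.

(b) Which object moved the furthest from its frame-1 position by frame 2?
the green pentagon

(moved 3.9; next 3.5)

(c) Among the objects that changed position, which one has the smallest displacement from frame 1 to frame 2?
the orange triangle

(moved 0.7)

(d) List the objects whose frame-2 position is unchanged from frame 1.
none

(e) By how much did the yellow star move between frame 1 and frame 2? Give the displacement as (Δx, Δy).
(0.0, -2.8)

The yellow star was at (2.3, 9.0) in frame 1 and (2.3, 6.2) in frame 2.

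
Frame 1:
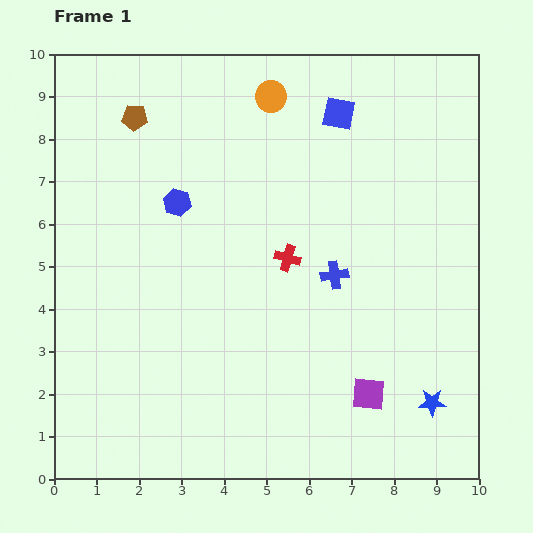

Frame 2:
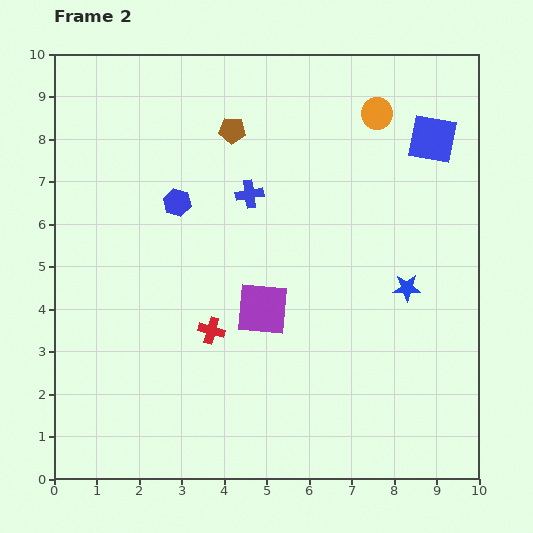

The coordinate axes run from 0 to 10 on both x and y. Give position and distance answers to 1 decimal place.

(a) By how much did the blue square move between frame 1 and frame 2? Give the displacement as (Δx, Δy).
(2.2, -0.6)

The blue square was at (6.7, 8.6) in frame 1 and (8.9, 8.0) in frame 2.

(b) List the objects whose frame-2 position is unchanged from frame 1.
the blue hexagon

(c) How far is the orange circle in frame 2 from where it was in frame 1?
2.5

The orange circle moved from (5.1, 9.0) to (7.6, 8.6), a distance of √(2.5² + 0.4²) ≈ 2.5.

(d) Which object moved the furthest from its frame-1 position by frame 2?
the purple square

(moved 3.2; next 2.8)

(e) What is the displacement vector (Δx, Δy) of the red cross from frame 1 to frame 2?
(-1.8, -1.7)

The red cross was at (5.5, 5.2) in frame 1 and (3.7, 3.5) in frame 2.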